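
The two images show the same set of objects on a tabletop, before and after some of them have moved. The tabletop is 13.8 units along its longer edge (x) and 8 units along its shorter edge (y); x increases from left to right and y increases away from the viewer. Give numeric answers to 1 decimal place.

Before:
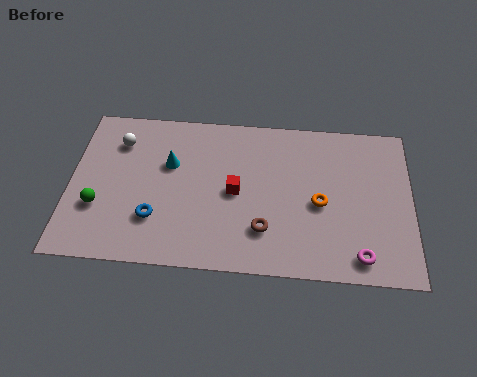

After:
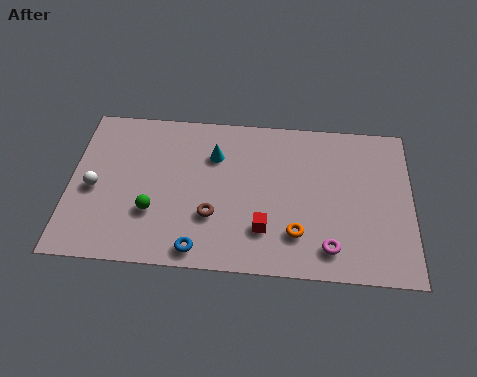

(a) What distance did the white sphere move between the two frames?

2.7

From (1.9, 6.1) to (1.0, 3.6), the white sphere covered √(0.9² + 2.5²) ≈ 2.7 units.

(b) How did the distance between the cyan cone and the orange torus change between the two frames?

-1.3

Before: roughly 6.3 units apart; after: 5.0. That's 1.3 units closer together.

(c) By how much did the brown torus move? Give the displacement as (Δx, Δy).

(-2.1, 0.5)

The brown torus started near (7.9, 2.1) and ended near (5.8, 2.6).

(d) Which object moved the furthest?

the white sphere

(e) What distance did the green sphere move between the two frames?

2.2

From (1.2, 2.7) to (3.4, 2.6), the green sphere covered √(2.2² + 0.1²) ≈ 2.2 units.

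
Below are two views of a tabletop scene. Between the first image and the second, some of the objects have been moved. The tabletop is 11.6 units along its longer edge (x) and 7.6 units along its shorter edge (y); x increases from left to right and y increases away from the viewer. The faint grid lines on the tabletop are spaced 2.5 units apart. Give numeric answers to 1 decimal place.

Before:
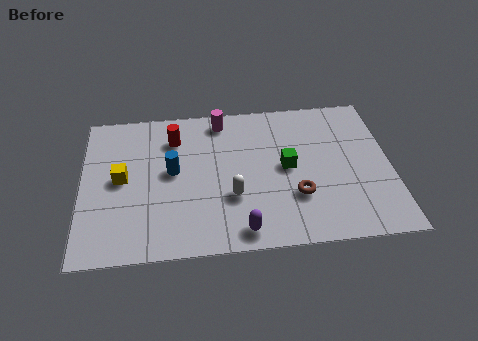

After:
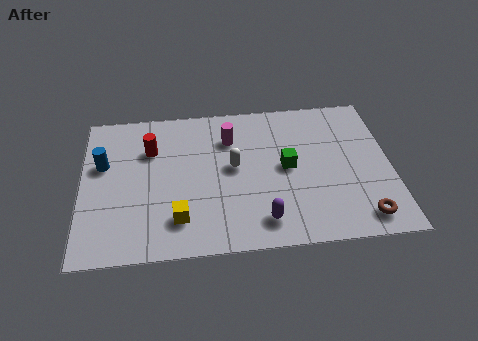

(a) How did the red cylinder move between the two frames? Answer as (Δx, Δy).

(-0.9, -0.5)

The red cylinder started near (3.5, 5.8) and ended near (2.6, 5.3).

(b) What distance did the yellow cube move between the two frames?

3.0

The yellow cube was near (1.5, 3.9) before and (3.6, 1.7) after, so it travelled √(2.1² + 2.2²) ≈ 3.0 units.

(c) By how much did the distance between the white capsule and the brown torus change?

+3.2

The distance was about 2.4 in the first image and 5.6 in the second, so they moved 3.2 units further apart.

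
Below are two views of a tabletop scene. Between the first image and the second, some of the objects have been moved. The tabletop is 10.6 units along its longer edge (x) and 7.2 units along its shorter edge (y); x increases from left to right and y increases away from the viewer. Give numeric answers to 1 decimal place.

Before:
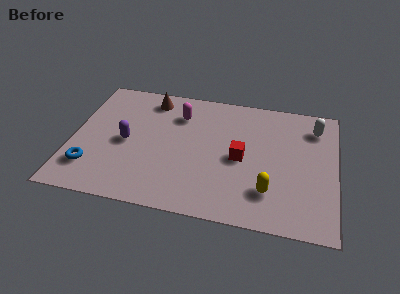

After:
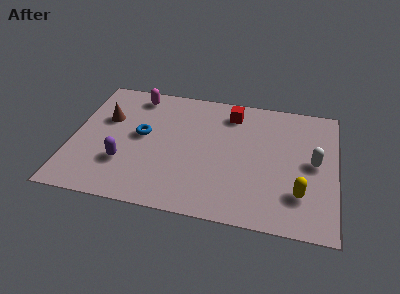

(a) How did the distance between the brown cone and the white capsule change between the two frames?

+1.7

Before: roughly 6.7 units apart; after: 8.4. That's 1.7 units further apart.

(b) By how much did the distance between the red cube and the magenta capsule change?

+0.6

Before: roughly 3.3 units apart; after: 3.9. That's 0.6 units further apart.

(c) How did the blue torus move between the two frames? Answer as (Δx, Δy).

(1.9, 2.2)

The blue torus was at about (0.9, 1.7) and moved to about (2.8, 3.9).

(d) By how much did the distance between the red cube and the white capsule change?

+0.3

The distance was about 3.7 in the first image and 4.0 in the second, so they moved 0.3 units further apart.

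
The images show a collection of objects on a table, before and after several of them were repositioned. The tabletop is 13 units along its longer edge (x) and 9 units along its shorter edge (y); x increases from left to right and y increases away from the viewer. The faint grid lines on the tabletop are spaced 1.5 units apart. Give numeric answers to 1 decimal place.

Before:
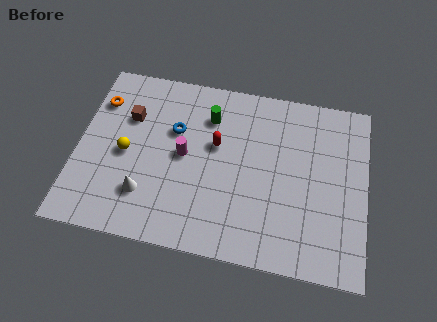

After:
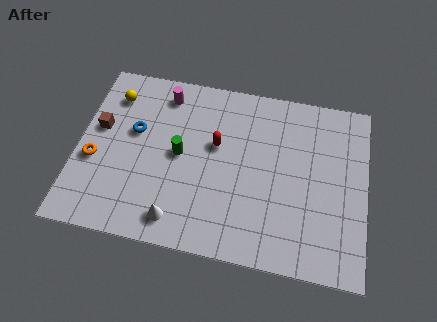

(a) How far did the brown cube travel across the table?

1.5

From (2.2, 6.1) to (0.9, 5.3), the brown cube covered √(1.3² + 0.8²) ≈ 1.5 units.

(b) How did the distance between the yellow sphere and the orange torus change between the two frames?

+0.7

They were about 2.9 units apart before and 3.6 after — 0.7 units further apart.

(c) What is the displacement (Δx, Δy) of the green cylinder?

(-1.2, -2.2)

The green cylinder started near (5.8, 6.8) and ended near (4.6, 4.6).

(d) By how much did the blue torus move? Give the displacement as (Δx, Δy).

(-1.8, -0.4)

The blue torus was at about (4.3, 5.8) and moved to about (2.5, 5.4).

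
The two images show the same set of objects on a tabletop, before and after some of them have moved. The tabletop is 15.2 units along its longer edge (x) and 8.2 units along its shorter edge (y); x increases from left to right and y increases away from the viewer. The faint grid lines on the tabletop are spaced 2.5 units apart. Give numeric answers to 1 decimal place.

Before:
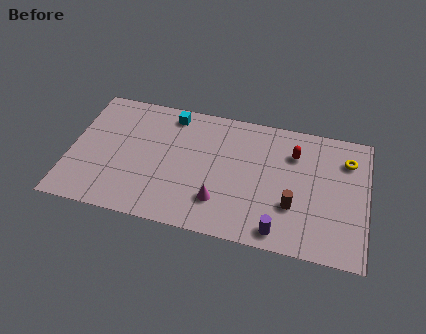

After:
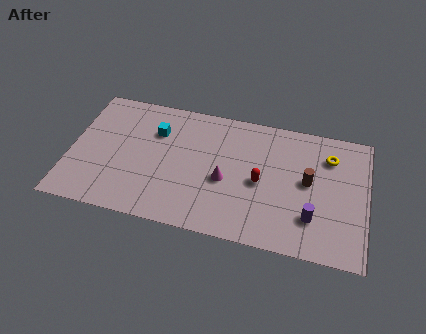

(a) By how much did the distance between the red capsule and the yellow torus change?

+1.5

They were about 2.7 units apart before and 4.2 after — 1.5 units further apart.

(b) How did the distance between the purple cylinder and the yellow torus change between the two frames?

-2.0

They were about 6.1 units apart before and 4.1 after — 2.0 units closer together.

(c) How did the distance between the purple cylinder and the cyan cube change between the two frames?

+0.5

They were about 8.5 units apart before and 9.0 after — 0.5 units further apart.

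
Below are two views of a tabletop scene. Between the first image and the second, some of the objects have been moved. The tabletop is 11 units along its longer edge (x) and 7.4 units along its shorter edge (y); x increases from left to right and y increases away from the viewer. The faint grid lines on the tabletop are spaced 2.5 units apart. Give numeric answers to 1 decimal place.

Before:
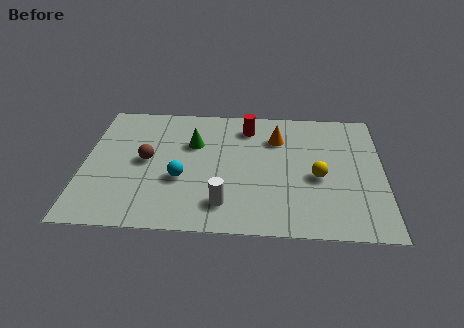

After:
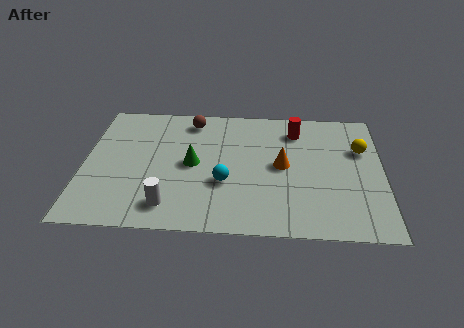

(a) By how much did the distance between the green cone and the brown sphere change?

+0.6

Before: roughly 2.0 units apart; after: 2.6. That's 0.6 units further apart.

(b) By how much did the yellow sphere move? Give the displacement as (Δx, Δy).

(1.6, 1.7)

The yellow sphere was at about (8.6, 3.2) and moved to about (10.2, 4.9).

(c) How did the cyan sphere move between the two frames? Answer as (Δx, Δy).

(1.6, -0.1)

The cyan sphere was at about (3.6, 2.8) and moved to about (5.2, 2.7).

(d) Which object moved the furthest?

the brown sphere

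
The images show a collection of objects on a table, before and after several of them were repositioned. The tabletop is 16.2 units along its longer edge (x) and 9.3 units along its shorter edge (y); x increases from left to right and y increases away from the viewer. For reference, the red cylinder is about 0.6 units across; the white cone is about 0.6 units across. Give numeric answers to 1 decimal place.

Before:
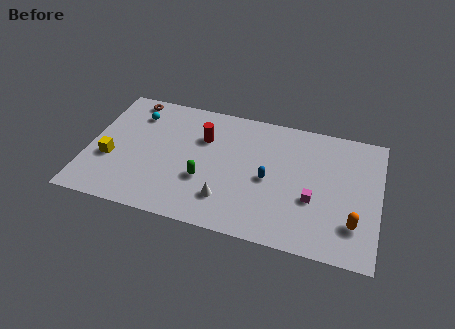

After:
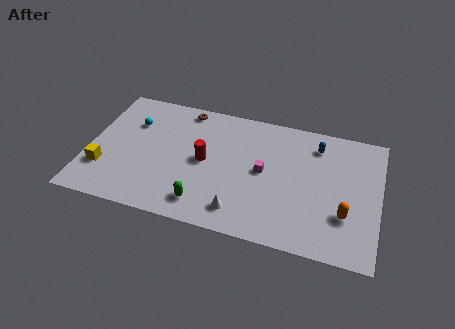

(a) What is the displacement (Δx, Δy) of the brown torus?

(3.1, 0.0)

The brown torus started near (2.0, 8.3) and ended near (5.1, 8.3).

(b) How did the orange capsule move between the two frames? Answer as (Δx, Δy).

(-0.5, 0.5)

The orange capsule started near (14.9, 2.4) and ended near (14.4, 2.9).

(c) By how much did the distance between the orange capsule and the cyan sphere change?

-0.8

Before: roughly 13.4 units apart; after: 12.6. That's 0.8 units closer together.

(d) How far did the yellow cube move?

0.9

From (1.3, 3.5) to (1.0, 2.7), the yellow cube covered √(0.3² + 0.8²) ≈ 0.9 units.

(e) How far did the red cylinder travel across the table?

1.7

The red cylinder moved from about (6.3, 6.4) to (6.5, 4.7), a distance of √(0.2² + 1.7²) ≈ 1.7.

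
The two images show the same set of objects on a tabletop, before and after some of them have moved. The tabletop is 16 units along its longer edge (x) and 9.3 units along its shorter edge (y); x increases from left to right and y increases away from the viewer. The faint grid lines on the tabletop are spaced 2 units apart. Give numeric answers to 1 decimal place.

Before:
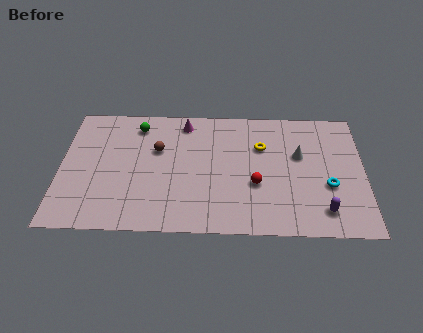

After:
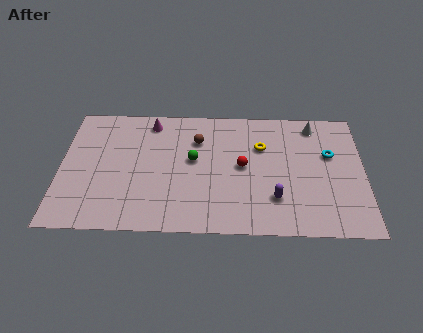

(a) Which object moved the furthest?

the green sphere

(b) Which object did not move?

the yellow torus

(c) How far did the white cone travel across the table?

2.4

From (12.6, 5.7) to (13.4, 8.0), the white cone covered √(0.8² + 2.3²) ≈ 2.4 units.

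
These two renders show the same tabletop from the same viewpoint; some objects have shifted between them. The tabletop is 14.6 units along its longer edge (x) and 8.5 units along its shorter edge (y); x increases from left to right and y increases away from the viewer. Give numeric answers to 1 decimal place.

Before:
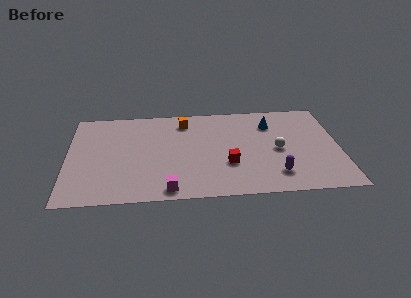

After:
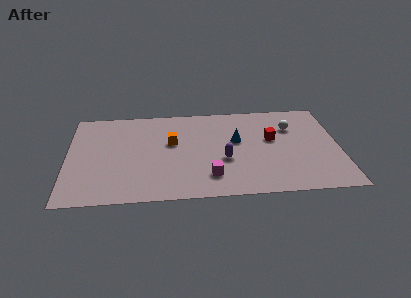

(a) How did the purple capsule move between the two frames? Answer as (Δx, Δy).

(-2.7, 1.5)

The purple capsule was at about (11.1, 1.8) and moved to about (8.4, 3.3).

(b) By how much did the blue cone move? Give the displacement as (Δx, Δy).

(-1.9, -1.4)

The blue cone was at about (11.0, 6.4) and moved to about (9.1, 5.0).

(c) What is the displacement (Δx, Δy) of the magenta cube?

(2.2, 1.0)

From the two frames, the magenta cube sits at roughly (5.4, 0.9) before and (7.6, 1.9) after.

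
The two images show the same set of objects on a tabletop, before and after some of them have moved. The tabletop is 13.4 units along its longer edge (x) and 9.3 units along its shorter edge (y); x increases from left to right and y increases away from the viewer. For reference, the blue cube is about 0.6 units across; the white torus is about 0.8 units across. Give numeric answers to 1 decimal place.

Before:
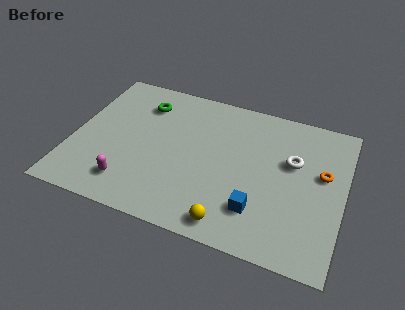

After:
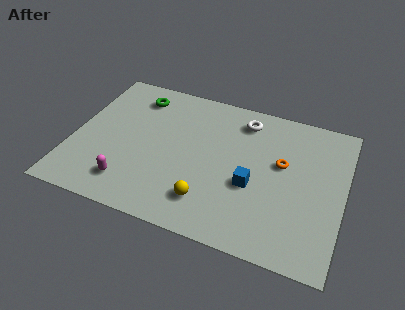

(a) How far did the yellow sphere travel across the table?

1.5

The yellow sphere was near (8.2, 1.1) before and (7.0, 2.0) after, so it travelled √(1.2² + 0.9²) ≈ 1.5 units.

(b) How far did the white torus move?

3.2

The white torus was near (10.8, 5.8) before and (8.2, 7.7) after, so it travelled √(2.6² + 1.9²) ≈ 3.2 units.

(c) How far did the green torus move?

0.6

From (3.2, 7.2) to (2.8, 7.6), the green torus covered √(0.4² + 0.4²) ≈ 0.6 units.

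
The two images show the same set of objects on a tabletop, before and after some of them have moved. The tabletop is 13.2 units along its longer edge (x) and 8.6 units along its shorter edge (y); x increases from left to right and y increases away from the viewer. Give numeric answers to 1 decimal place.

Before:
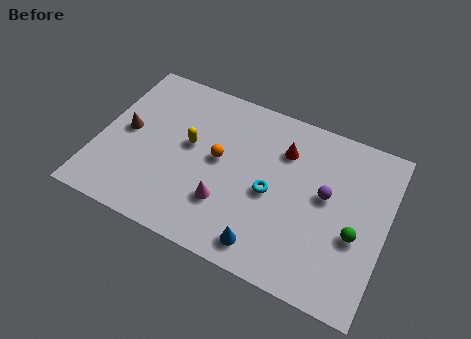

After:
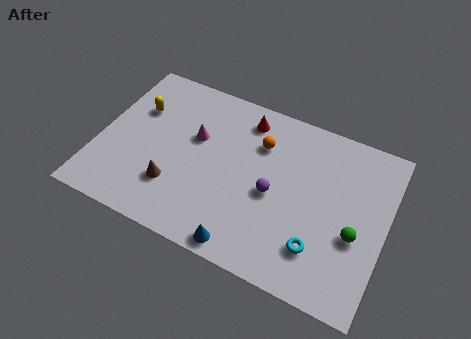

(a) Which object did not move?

the green sphere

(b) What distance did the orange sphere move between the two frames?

2.3

The orange sphere moved from about (5.5, 4.6) to (7.2, 6.2), a distance of √(1.7² + 1.6²) ≈ 2.3.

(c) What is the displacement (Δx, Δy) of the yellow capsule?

(-2.6, 1.0)

The yellow capsule started near (4.1, 4.8) and ended near (1.5, 5.8).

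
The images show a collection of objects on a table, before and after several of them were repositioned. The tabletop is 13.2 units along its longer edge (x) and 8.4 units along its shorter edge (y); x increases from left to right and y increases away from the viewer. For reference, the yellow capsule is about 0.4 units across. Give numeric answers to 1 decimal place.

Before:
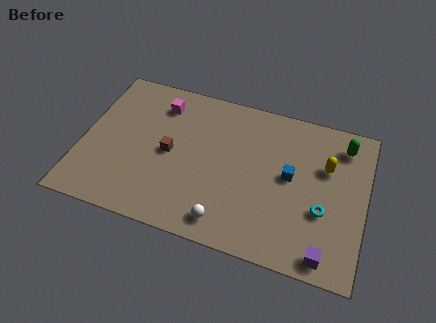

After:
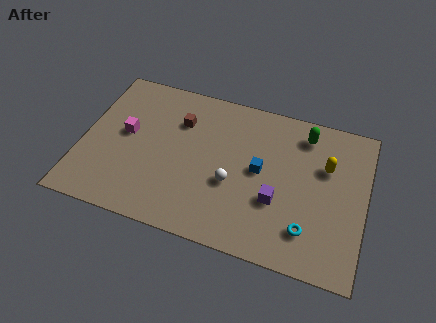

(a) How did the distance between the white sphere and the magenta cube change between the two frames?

-1.3

The distance was about 6.6 in the first image and 5.3 in the second, so they moved 1.3 units closer together.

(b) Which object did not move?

the yellow capsule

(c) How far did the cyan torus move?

1.3

The cyan torus moved from about (11.3, 3.1) to (10.7, 1.9), a distance of √(0.6² + 1.2²) ≈ 1.3.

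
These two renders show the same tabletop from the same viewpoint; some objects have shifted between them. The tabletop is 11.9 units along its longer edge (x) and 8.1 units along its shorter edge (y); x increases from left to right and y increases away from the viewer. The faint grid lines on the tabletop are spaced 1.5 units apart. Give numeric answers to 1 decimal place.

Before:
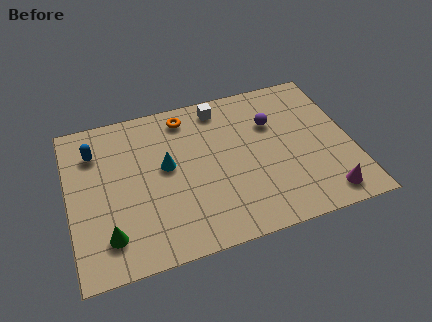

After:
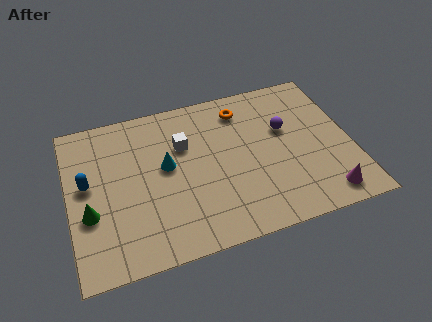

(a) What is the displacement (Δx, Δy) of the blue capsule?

(-0.4, -1.6)

The blue capsule started near (1.2, 6.1) and ended near (0.8, 4.5).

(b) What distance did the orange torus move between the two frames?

2.4

From (5.1, 6.9) to (7.5, 6.6), the orange torus covered √(2.4² + 0.3²) ≈ 2.4 units.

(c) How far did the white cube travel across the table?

2.3

The white cube moved from about (6.6, 7.0) to (4.9, 5.4), a distance of √(1.7² + 1.6²) ≈ 2.3.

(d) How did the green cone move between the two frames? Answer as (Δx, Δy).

(-0.7, 1.3)

From the two frames, the green cone sits at roughly (1.5, 1.7) before and (0.8, 3.0) after.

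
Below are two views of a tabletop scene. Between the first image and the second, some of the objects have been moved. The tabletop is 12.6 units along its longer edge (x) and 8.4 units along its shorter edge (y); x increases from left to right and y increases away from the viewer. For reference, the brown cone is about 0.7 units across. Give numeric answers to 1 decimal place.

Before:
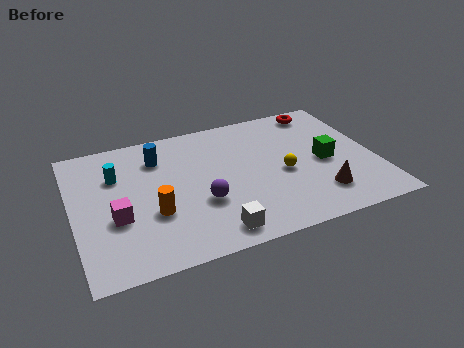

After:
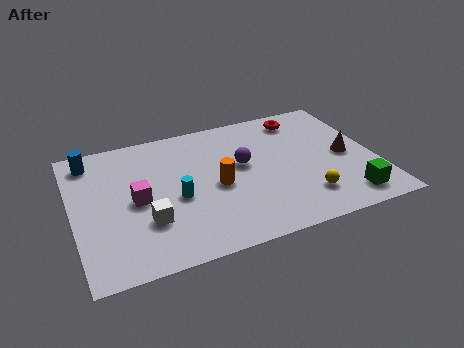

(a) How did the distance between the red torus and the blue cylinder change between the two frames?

+1.8

They were about 7.2 units apart before and 9.0 after — 1.8 units further apart.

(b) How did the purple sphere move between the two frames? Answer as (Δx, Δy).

(1.9, 1.8)

The purple sphere was at about (5.2, 3.0) and moved to about (7.1, 4.8).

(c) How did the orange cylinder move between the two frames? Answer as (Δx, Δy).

(2.7, 0.8)

The orange cylinder started near (3.2, 3.0) and ended near (5.9, 3.8).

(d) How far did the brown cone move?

2.5

The brown cone was near (10.0, 1.9) before and (11.4, 4.0) after, so it travelled √(1.4² + 2.1²) ≈ 2.5 units.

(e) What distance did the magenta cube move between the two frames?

1.2

The magenta cube was near (1.7, 3.2) before and (2.6, 4.0) after, so it travelled √(0.9² + 0.8²) ≈ 1.2 units.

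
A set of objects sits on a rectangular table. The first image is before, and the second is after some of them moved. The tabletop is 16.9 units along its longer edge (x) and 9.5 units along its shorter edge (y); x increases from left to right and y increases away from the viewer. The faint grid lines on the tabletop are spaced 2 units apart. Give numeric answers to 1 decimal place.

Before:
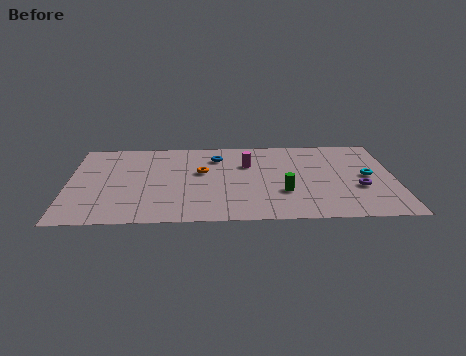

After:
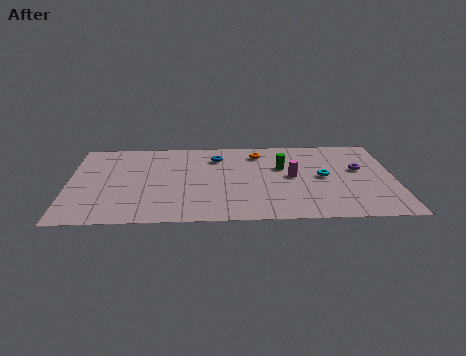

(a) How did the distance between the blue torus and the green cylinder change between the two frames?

-1.8

The distance was about 5.4 in the first image and 3.6 in the second, so they moved 1.8 units closer together.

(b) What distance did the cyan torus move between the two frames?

2.3

From (15.5, 4.8) to (13.2, 4.8), the cyan torus covered √(2.3² + 0.0²) ≈ 2.3 units.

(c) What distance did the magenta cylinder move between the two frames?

2.7

The magenta cylinder moved from about (9.3, 6.4) to (11.6, 4.9), a distance of √(2.3² + 1.5²) ≈ 2.7.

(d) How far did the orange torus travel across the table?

3.7

The orange torus was near (6.9, 5.6) before and (9.9, 7.7) after, so it travelled √(3.0² + 2.1²) ≈ 3.7 units.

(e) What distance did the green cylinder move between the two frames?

2.9

The green cylinder was near (11.1, 3.1) before and (11.1, 6.0) after, so it travelled √(0.0² + 2.9²) ≈ 2.9 units.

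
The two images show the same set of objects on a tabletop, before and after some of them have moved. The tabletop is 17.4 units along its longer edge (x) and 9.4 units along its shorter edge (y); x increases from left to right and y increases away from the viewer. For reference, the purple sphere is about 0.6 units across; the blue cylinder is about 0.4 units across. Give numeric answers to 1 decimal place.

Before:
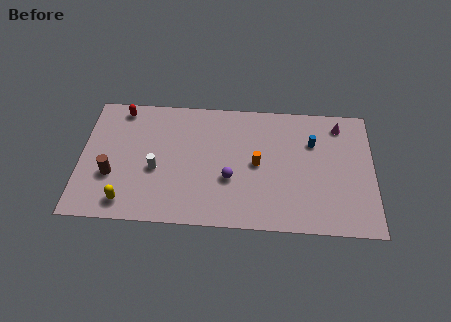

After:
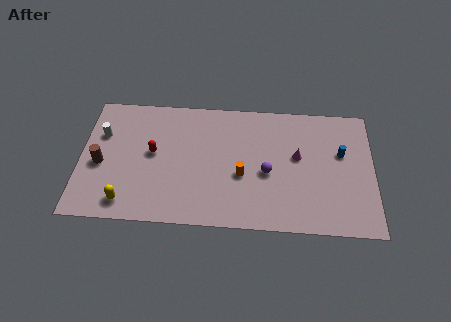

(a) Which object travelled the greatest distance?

the white cylinder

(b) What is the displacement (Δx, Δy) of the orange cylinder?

(-0.9, -0.9)

From the two frames, the orange cylinder sits at roughly (10.5, 4.7) before and (9.6, 3.8) after.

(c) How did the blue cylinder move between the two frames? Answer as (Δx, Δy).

(1.7, -0.7)

The blue cylinder started near (13.8, 6.5) and ended near (15.5, 5.8).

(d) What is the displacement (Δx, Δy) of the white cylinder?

(-3.3, 2.4)

The white cylinder started near (4.5, 3.9) and ended near (1.2, 6.3).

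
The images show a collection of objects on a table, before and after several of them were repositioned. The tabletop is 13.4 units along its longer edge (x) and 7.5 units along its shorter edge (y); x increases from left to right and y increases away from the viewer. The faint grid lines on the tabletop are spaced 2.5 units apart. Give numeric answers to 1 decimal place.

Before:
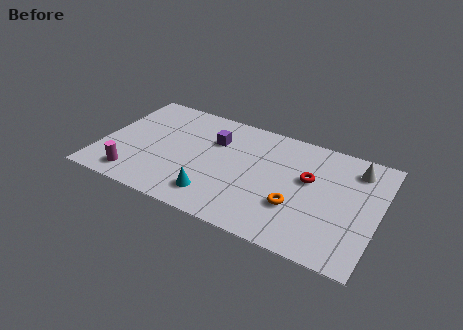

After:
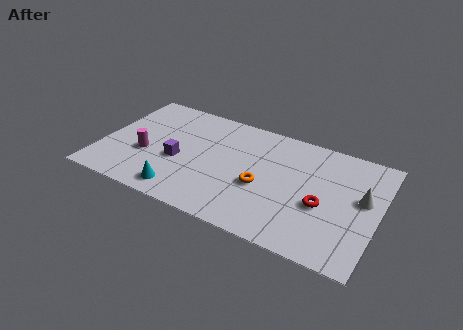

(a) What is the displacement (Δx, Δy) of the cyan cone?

(-1.6, -0.4)

From the two frames, the cyan cone sits at roughly (5.8, 1.5) before and (4.2, 1.1) after.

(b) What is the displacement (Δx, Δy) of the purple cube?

(-1.5, -2.1)

From the two frames, the purple cube sits at roughly (5.3, 5.2) before and (3.8, 3.1) after.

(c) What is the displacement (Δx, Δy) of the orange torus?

(-1.7, 0.6)

The orange torus started near (9.6, 2.5) and ended near (7.9, 3.1).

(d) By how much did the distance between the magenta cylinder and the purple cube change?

-3.6

They were about 5.2 units apart before and 1.6 after — 3.6 units closer together.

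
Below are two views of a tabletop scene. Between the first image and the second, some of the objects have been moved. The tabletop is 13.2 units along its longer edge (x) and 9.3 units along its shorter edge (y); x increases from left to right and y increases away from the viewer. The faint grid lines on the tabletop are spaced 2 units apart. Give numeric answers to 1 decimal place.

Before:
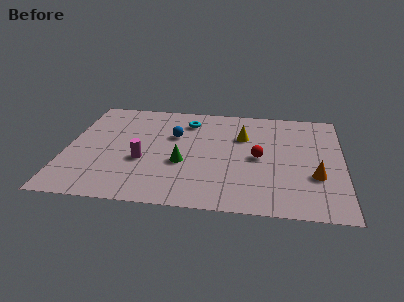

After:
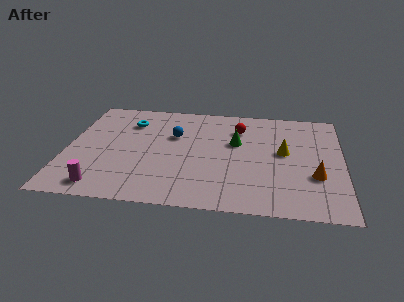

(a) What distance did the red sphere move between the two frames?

2.7

From (9.2, 4.5) to (8.2, 7.0), the red sphere covered √(1.0² + 2.5²) ≈ 2.7 units.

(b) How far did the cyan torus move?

2.8

The cyan torus moved from about (5.7, 7.4) to (2.9, 7.0), a distance of √(2.8² + 0.4²) ≈ 2.8.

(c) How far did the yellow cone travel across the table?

2.3

The yellow cone moved from about (8.4, 6.3) to (10.4, 5.1), a distance of √(2.0² + 1.2²) ≈ 2.3.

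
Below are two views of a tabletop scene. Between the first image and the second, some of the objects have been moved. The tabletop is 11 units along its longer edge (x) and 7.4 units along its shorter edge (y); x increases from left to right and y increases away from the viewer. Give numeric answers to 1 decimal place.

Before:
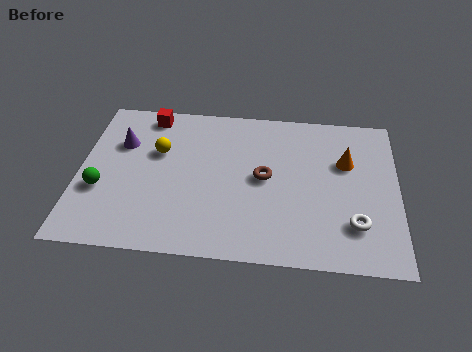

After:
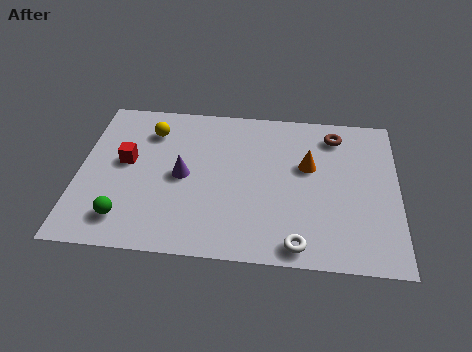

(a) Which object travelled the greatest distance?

the brown torus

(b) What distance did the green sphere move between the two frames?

1.6

The green sphere was near (0.8, 2.7) before and (1.7, 1.4) after, so it travelled √(0.9² + 1.3²) ≈ 1.6 units.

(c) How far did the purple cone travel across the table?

2.6

The purple cone moved from about (1.4, 5.0) to (3.6, 3.6), a distance of √(2.2² + 1.4²) ≈ 2.6.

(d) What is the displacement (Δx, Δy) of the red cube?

(-0.7, -2.4)

The red cube started near (2.3, 6.5) and ended near (1.6, 4.1).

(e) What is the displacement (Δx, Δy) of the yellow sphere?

(-0.3, 1.0)

The yellow sphere was at about (2.7, 4.7) and moved to about (2.4, 5.7).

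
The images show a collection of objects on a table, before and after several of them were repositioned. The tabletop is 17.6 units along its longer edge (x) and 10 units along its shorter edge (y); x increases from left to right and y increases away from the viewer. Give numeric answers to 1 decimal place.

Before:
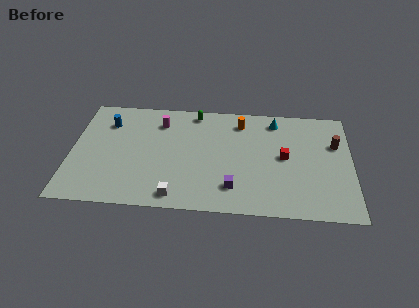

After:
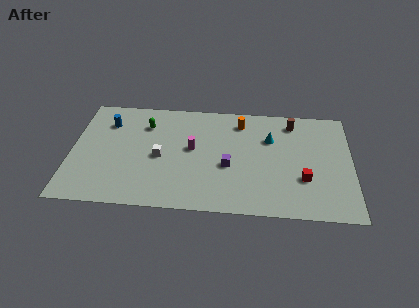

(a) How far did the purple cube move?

1.9

From (10.2, 2.2) to (9.9, 4.1), the purple cube covered √(0.3² + 1.9²) ≈ 1.9 units.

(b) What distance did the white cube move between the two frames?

3.6

From (6.7, 1.2) to (5.6, 4.6), the white cube covered √(1.1² + 3.4²) ≈ 3.6 units.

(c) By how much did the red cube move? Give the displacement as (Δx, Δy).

(1.2, -1.9)

The red cube was at about (13.4, 5.2) and moved to about (14.6, 3.3).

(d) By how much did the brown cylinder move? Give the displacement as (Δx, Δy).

(-2.7, 1.8)

The brown cylinder started near (16.6, 6.6) and ended near (13.9, 8.4).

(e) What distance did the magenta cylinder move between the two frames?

3.1

The magenta cylinder moved from about (5.5, 7.8) to (7.6, 5.5), a distance of √(2.1² + 2.3²) ≈ 3.1.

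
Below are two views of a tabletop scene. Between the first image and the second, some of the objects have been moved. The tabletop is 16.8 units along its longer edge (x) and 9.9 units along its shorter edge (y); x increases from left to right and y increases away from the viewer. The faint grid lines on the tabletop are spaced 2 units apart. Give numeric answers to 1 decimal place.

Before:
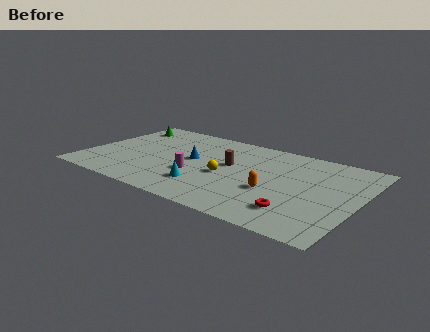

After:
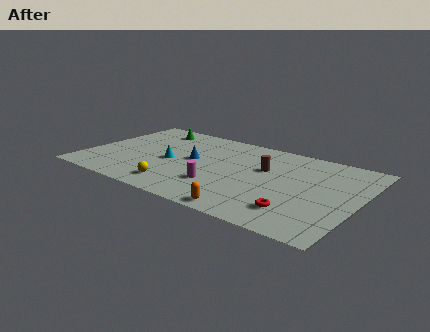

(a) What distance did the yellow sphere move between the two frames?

3.7

The yellow sphere moved from about (8.8, 4.3) to (6.2, 1.7), a distance of √(2.6² + 2.6²) ≈ 3.7.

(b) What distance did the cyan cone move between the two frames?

3.3

The cyan cone was near (7.8, 2.5) before and (5.2, 4.5) after, so it travelled √(2.6² + 2.0²) ≈ 3.3 units.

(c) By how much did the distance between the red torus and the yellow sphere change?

+2.2

The distance was about 5.1 in the first image and 7.3 in the second, so they moved 2.2 units further apart.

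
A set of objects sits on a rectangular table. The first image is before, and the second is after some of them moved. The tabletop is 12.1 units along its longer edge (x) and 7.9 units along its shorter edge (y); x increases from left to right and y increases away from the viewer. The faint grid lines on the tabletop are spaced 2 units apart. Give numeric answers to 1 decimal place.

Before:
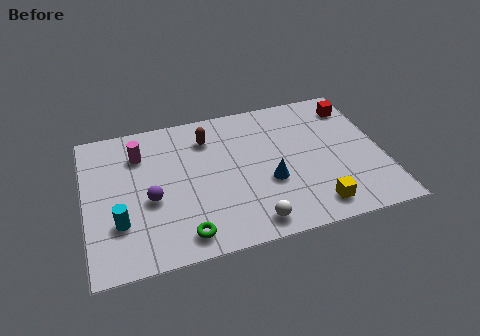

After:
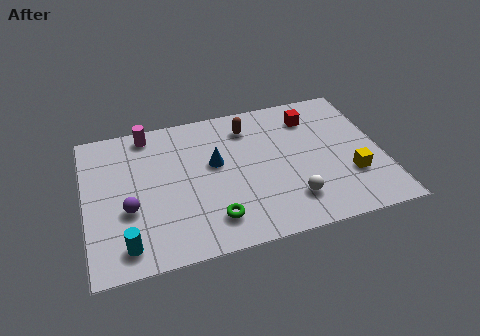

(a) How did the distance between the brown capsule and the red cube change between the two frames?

-3.5

The distance was about 6.1 in the first image and 2.6 in the second, so they moved 3.5 units closer together.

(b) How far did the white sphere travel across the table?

1.9

The white sphere moved from about (6.5, 1.0) to (8.2, 1.8), a distance of √(1.7² + 0.8²) ≈ 1.9.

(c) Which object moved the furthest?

the blue cone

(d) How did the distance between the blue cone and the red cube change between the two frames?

-0.7

The distance was about 5.1 in the first image and 4.4 in the second, so they moved 0.7 units closer together.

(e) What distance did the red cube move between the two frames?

1.8

The red cube was near (11.2, 6.4) before and (9.4, 6.2) after, so it travelled √(1.8² + 0.2²) ≈ 1.8 units.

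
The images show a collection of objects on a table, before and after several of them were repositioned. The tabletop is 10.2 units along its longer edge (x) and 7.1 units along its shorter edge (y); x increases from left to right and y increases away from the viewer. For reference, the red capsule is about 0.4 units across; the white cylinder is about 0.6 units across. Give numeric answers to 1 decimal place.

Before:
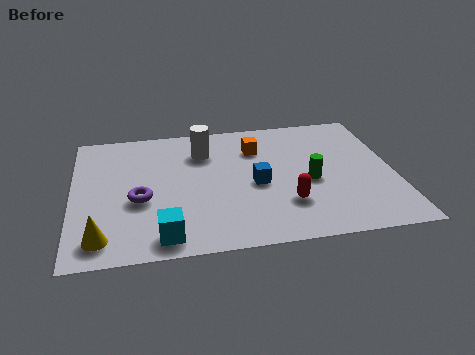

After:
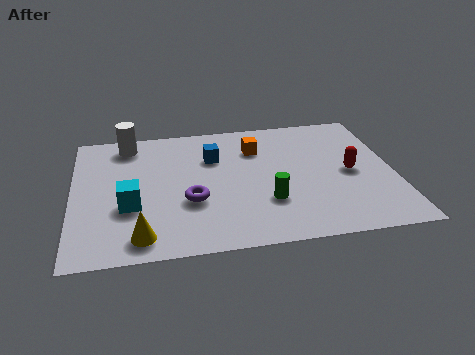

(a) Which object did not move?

the orange cube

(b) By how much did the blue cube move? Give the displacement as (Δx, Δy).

(-1.3, 1.7)

The blue cube was at about (5.8, 3.2) and moved to about (4.5, 4.9).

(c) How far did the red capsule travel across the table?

2.5

The red capsule moved from about (6.7, 2.0) to (8.8, 3.4), a distance of √(2.1² + 1.4²) ≈ 2.5.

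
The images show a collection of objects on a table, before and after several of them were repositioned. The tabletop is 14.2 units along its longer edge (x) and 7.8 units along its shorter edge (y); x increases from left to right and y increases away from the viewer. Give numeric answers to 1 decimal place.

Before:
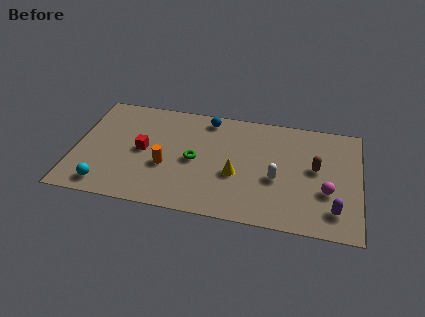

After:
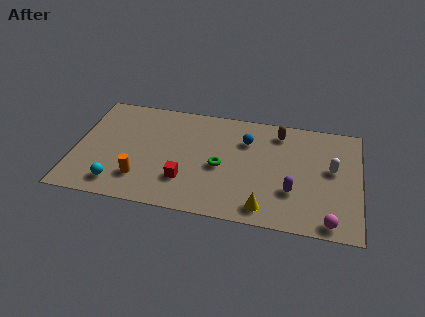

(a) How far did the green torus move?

1.3

The green torus was near (6.0, 3.7) before and (7.3, 3.5) after, so it travelled √(1.3² + 0.2²) ≈ 1.3 units.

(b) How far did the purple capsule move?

2.3

The purple capsule was near (13.0, 1.6) before and (10.9, 2.5) after, so it travelled √(2.1² + 0.9²) ≈ 2.3 units.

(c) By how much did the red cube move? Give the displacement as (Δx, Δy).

(2.2, -1.7)

From the two frames, the red cube sits at roughly (3.4, 3.9) before and (5.6, 2.2) after.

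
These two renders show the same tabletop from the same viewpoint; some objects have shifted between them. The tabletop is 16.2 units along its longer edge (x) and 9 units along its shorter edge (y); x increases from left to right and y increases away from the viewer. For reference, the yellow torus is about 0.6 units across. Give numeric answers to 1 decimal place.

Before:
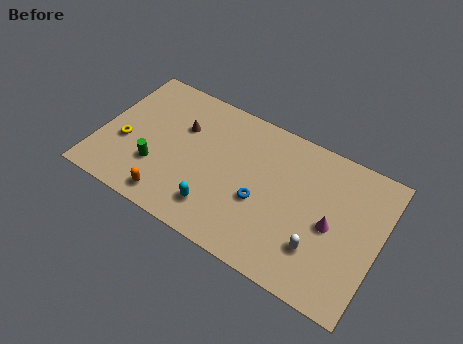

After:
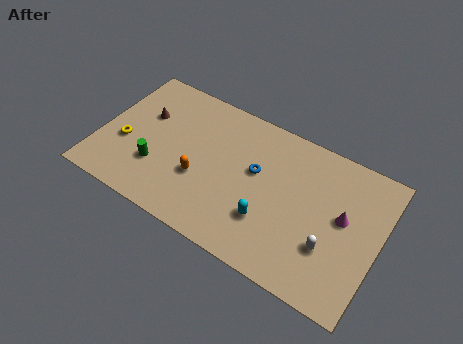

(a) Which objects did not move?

the green cylinder and the yellow torus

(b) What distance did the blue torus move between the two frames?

1.8

From (9.5, 3.6) to (9.0, 5.3), the blue torus covered √(0.5² + 1.7²) ≈ 1.8 units.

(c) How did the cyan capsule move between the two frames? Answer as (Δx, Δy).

(2.9, 0.8)

From the two frames, the cyan capsule sits at roughly (7.2, 1.9) before and (10.1, 2.7) after.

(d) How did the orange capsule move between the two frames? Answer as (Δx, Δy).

(1.4, 2.1)

The orange capsule was at about (4.6, 1.2) and moved to about (6.0, 3.3).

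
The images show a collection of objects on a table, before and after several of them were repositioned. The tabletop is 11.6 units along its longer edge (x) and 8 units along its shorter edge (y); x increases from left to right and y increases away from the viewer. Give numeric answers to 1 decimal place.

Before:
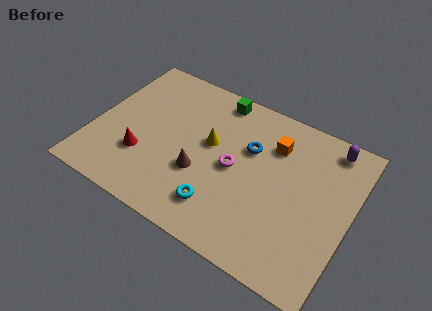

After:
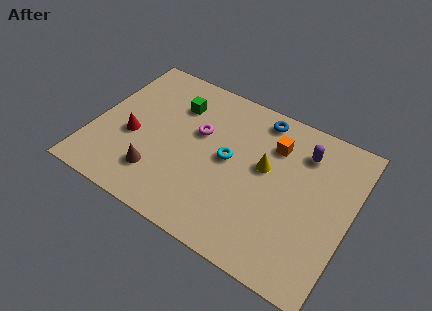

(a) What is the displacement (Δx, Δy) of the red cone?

(-0.6, 0.8)

The red cone was at about (2.4, 2.5) and moved to about (1.8, 3.3).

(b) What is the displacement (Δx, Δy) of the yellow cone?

(2.5, 0.0)

From the two frames, the yellow cone sits at roughly (5.2, 4.6) before and (7.7, 4.6) after.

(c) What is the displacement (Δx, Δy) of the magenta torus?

(-1.8, 1.0)

The magenta torus started near (6.4, 3.9) and ended near (4.6, 4.9).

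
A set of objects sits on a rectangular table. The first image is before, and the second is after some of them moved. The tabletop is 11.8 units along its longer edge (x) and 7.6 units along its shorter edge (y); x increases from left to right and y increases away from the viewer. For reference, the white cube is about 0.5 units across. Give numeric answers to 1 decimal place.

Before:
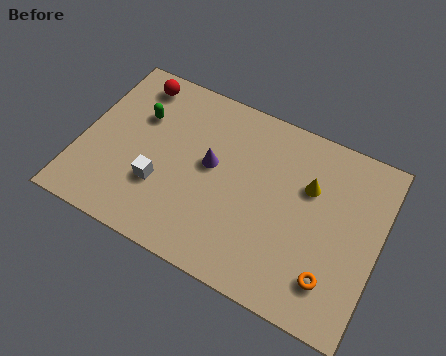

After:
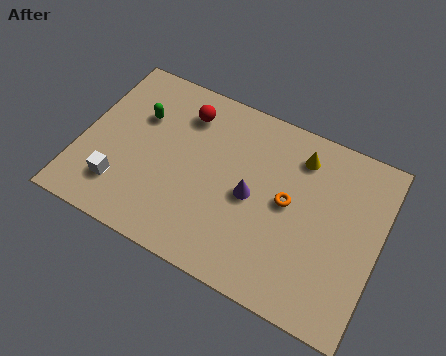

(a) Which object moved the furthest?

the orange torus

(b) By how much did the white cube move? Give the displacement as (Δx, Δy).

(-1.5, -0.7)

The white cube was at about (3.3, 2.5) and moved to about (1.8, 1.8).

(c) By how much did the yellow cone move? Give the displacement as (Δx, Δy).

(-0.5, 1.1)

The yellow cone was at about (8.9, 5.0) and moved to about (8.4, 6.1).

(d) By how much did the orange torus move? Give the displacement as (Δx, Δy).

(-2.0, 2.3)

The orange torus started near (10.2, 1.7) and ended near (8.2, 4.0).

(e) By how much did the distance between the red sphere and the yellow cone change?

-2.8

They were about 7.4 units apart before and 4.6 after — 2.8 units closer together.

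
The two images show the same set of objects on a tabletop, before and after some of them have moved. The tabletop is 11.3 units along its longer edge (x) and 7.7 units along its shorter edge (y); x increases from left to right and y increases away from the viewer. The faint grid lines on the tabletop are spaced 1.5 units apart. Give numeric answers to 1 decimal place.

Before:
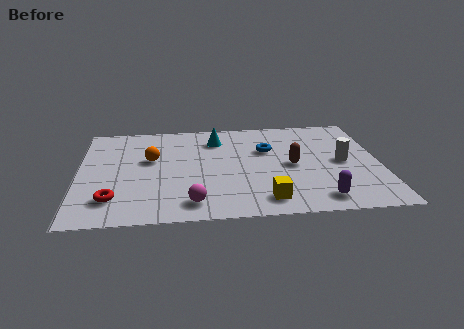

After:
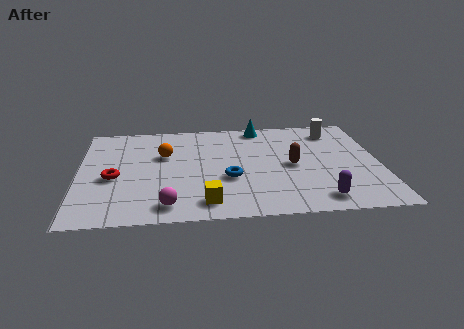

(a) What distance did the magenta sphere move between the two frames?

0.9

The magenta sphere was near (4.2, 1.2) before and (3.3, 1.1) after, so it travelled √(0.9² + 0.1²) ≈ 0.9 units.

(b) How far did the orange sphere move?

0.6

The orange sphere was near (2.7, 4.6) before and (3.2, 4.9) after, so it travelled √(0.5² + 0.3²) ≈ 0.6 units.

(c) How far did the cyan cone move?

1.9

The cyan cone was near (5.2, 6.0) before and (6.9, 6.9) after, so it travelled √(1.7² + 0.9²) ≈ 1.9 units.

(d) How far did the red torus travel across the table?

1.6

The red torus moved from about (1.3, 1.7) to (1.3, 3.3), a distance of √(0.0² + 1.6²) ≈ 1.6.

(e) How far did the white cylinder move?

2.5

From (9.9, 3.8) to (9.7, 6.3), the white cylinder covered √(0.2² + 2.5²) ≈ 2.5 units.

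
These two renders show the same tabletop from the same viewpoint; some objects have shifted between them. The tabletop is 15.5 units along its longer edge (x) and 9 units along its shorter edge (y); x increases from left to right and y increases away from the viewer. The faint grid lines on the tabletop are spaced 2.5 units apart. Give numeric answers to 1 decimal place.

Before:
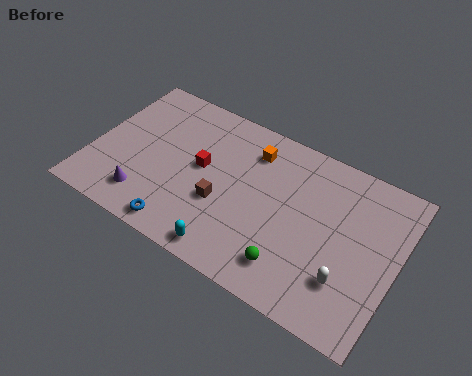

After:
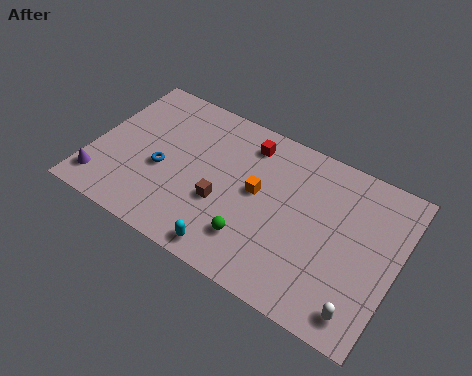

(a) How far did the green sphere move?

2.0

From (10.6, 1.8) to (8.6, 2.2), the green sphere covered √(2.0² + 0.4²) ≈ 2.0 units.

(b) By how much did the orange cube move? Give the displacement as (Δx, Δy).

(0.6, -2.2)

The orange cube started near (7.8, 7.1) and ended near (8.4, 4.9).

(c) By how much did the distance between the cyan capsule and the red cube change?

+2.0

The distance was about 4.4 in the first image and 6.4 in the second, so they moved 2.0 units further apart.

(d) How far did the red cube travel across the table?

3.2

The red cube moved from about (5.5, 4.9) to (7.5, 7.4), a distance of √(2.0² + 2.5²) ≈ 3.2.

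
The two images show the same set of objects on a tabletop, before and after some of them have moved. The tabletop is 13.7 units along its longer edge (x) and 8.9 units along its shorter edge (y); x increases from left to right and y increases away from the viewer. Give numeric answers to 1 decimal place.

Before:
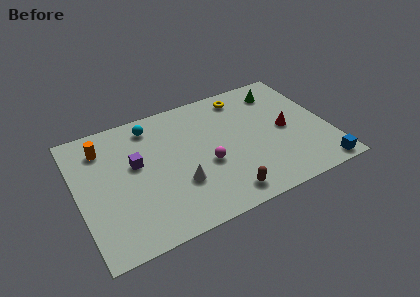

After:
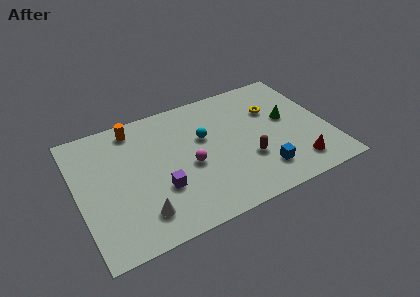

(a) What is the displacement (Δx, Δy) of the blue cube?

(-3.1, 1.1)

The blue cube was at about (12.8, 0.8) and moved to about (9.7, 1.9).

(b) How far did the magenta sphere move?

0.9

The magenta sphere moved from about (6.9, 3.6) to (6.0, 3.9), a distance of √(0.9² + 0.3²) ≈ 0.9.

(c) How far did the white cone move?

2.5

From (5.3, 2.9) to (3.1, 1.8), the white cone covered √(2.2² + 1.1²) ≈ 2.5 units.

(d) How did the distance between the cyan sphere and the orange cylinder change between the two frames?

+1.5

The distance was about 2.7 in the first image and 4.2 in the second, so they moved 1.5 units further apart.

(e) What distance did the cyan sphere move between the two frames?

3.4

From (4.3, 7.5) to (7.0, 5.5), the cyan sphere covered √(2.7² + 2.0²) ≈ 3.4 units.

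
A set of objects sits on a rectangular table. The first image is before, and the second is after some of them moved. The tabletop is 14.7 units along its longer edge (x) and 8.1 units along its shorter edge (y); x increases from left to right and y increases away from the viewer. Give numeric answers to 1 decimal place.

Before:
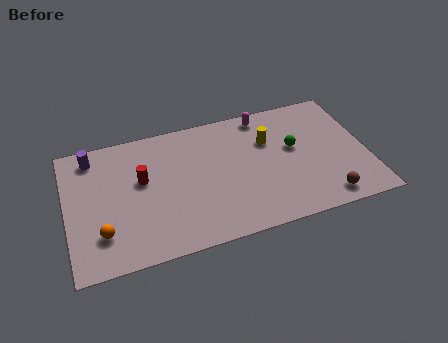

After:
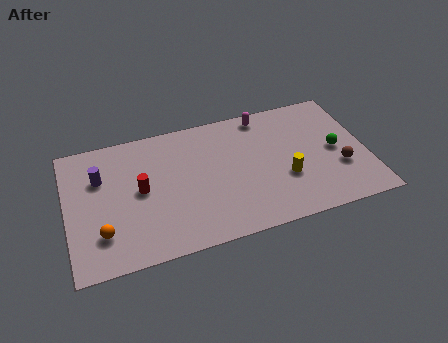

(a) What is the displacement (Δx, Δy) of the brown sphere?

(0.9, 1.7)

The brown sphere was at about (12.4, 1.1) and moved to about (13.3, 2.8).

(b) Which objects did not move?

the magenta capsule and the orange sphere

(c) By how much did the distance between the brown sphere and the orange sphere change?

+0.9

The distance was about 10.8 in the first image and 11.7 in the second, so they moved 0.9 units further apart.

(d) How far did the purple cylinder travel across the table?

1.4

The purple cylinder moved from about (1.4, 6.9) to (1.7, 5.5), a distance of √(0.3² + 1.4²) ≈ 1.4.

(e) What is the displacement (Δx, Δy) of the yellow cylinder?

(0.6, -2.6)

From the two frames, the yellow cylinder sits at roughly (10.0, 5.5) before and (10.6, 2.9) after.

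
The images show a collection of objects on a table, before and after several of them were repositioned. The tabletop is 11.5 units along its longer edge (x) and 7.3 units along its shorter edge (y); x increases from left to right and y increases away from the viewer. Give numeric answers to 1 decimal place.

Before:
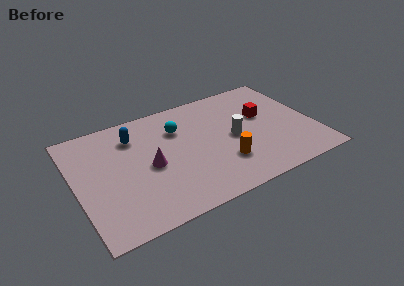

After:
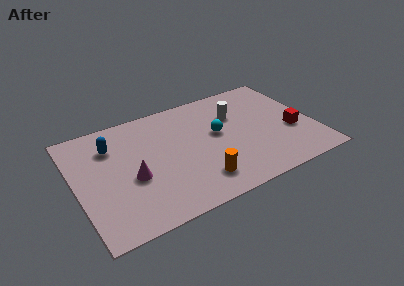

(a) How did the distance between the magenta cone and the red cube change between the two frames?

+2.0

They were about 5.8 units apart before and 7.8 after — 2.0 units further apart.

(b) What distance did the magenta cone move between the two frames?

1.0

From (3.5, 3.4) to (2.6, 3.0), the magenta cone covered √(0.9² + 0.4²) ≈ 1.0 units.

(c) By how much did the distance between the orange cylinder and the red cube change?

+1.7

They were about 3.3 units apart before and 5.0 after — 1.7 units further apart.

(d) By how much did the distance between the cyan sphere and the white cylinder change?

-1.7

The distance was about 3.0 in the first image and 1.3 in the second, so they moved 1.7 units closer together.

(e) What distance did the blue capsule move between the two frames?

1.1

The blue capsule moved from about (3.0, 5.6) to (1.9, 5.4), a distance of √(1.1² + 0.2²) ≈ 1.1.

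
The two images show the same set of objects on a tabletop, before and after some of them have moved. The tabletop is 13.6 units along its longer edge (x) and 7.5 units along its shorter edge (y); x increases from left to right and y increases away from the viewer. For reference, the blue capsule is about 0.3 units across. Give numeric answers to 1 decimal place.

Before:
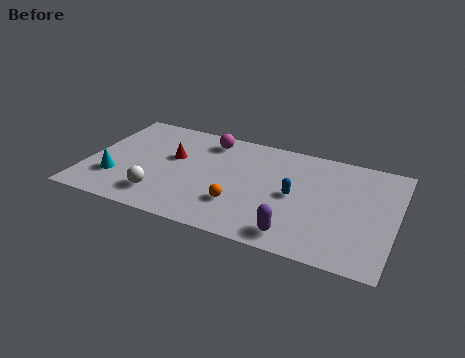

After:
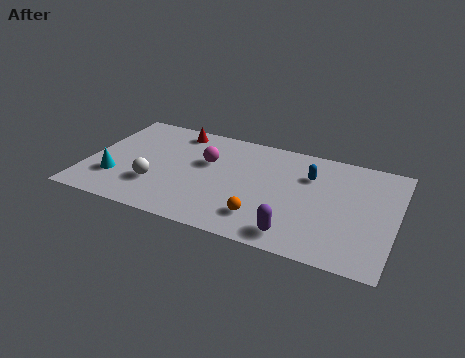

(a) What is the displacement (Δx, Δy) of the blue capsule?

(0.5, 1.6)

The blue capsule started near (9.2, 3.7) and ended near (9.7, 5.3).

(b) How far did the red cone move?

2.0

From (3.7, 4.5) to (3.6, 6.5), the red cone covered √(0.1² + 2.0²) ≈ 2.0 units.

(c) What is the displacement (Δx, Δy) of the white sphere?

(-0.3, 0.7)

From the two frames, the white sphere sits at roughly (3.5, 1.6) before and (3.2, 2.3) after.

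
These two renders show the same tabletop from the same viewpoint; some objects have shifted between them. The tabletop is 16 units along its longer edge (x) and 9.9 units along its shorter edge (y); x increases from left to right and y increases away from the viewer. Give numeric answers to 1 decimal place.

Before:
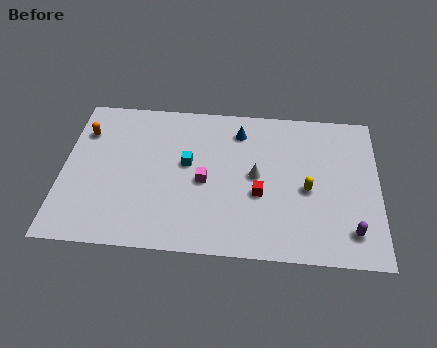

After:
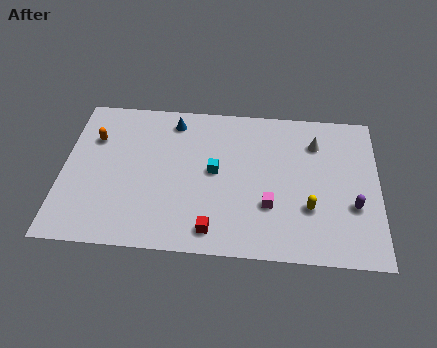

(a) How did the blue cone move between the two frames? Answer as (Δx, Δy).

(-3.4, 0.4)

The blue cone was at about (8.9, 8.0) and moved to about (5.5, 8.4).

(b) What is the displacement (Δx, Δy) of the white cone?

(3.0, 2.4)

The white cone started near (9.8, 5.1) and ended near (12.8, 7.5).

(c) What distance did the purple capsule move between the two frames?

1.6

The purple capsule moved from about (14.6, 1.9) to (14.7, 3.5), a distance of √(0.1² + 1.6²) ≈ 1.6.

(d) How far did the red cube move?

3.4

From (10.0, 3.9) to (7.7, 1.4), the red cube covered √(2.3² + 2.5²) ≈ 3.4 units.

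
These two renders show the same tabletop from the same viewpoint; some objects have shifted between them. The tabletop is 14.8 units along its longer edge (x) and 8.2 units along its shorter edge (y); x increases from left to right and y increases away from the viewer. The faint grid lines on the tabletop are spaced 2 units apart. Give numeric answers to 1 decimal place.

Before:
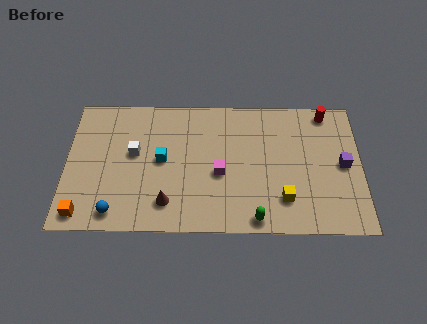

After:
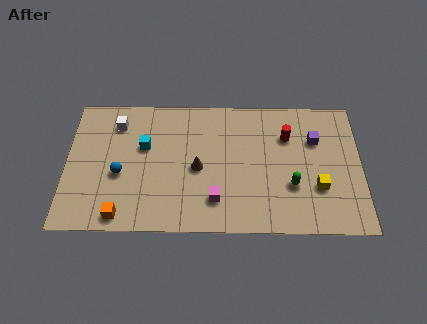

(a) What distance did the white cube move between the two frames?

2.0

From (3.4, 4.7) to (2.5, 6.5), the white cube covered √(0.9² + 1.8²) ≈ 2.0 units.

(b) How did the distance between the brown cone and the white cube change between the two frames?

+1.5

They were about 3.4 units apart before and 4.9 after — 1.5 units further apart.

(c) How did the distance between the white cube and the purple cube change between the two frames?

-0.5

The distance was about 10.5 in the first image and 10.0 in the second, so they moved 0.5 units closer together.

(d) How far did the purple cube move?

2.1

From (13.9, 4.1) to (12.5, 5.6), the purple cube covered √(1.4² + 1.5²) ≈ 2.1 units.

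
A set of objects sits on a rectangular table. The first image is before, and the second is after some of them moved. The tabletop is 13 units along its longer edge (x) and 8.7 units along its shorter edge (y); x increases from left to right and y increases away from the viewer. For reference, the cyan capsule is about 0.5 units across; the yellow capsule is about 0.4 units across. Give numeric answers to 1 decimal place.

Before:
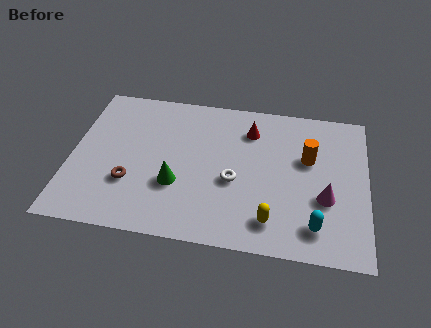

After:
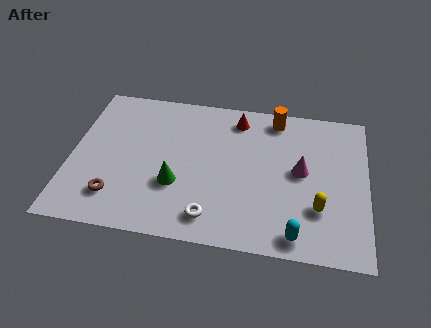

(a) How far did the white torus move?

2.4

The white torus moved from about (7.2, 3.6) to (6.3, 1.4), a distance of √(0.9² + 2.2²) ≈ 2.4.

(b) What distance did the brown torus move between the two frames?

1.1

The brown torus moved from about (2.7, 2.8) to (2.1, 1.9), a distance of √(0.6² + 0.9²) ≈ 1.1.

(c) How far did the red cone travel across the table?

0.8

The red cone was near (7.8, 6.7) before and (7.2, 7.3) after, so it travelled √(0.6² + 0.6²) ≈ 0.8 units.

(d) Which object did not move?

the green cone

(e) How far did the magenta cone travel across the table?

1.8

From (11.2, 3.2) to (10.1, 4.6), the magenta cone covered √(1.1² + 1.4²) ≈ 1.8 units.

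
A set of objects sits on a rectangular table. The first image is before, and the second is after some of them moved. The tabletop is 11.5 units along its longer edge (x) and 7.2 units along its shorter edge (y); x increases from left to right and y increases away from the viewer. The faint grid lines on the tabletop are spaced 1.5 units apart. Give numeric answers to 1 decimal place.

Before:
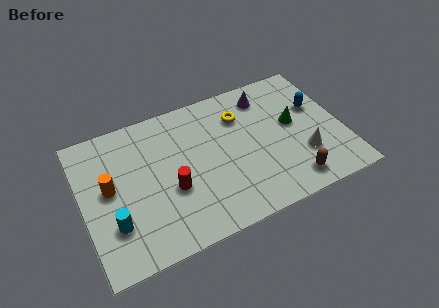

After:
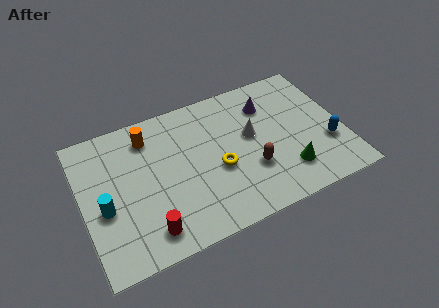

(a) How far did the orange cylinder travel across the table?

2.7

The orange cylinder moved from about (1.2, 3.9) to (3.1, 5.8), a distance of √(1.9² + 1.9²) ≈ 2.7.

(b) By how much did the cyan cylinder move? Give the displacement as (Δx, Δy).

(-0.3, 0.9)

The cyan cylinder started near (1.2, 2.1) and ended near (0.9, 3.0).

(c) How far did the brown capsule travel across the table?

2.1

The brown capsule moved from about (8.9, 1.1) to (7.3, 2.4), a distance of √(1.6² + 1.3²) ≈ 2.1.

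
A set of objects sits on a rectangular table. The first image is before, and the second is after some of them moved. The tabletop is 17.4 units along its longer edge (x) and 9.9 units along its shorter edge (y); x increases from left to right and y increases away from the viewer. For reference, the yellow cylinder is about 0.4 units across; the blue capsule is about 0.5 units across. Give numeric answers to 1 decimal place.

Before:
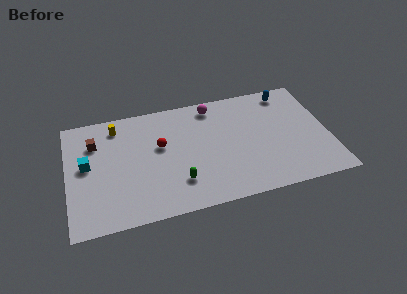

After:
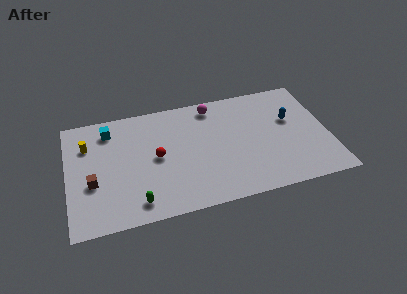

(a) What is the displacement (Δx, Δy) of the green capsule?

(-2.8, -1.0)

The green capsule started near (7.2, 2.5) and ended near (4.4, 1.5).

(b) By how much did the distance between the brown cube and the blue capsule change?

+0.4

They were about 13.2 units apart before and 13.6 after — 0.4 units further apart.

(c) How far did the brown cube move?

3.4

From (1.9, 7.2) to (1.6, 3.8), the brown cube covered √(0.3² + 3.4²) ≈ 3.4 units.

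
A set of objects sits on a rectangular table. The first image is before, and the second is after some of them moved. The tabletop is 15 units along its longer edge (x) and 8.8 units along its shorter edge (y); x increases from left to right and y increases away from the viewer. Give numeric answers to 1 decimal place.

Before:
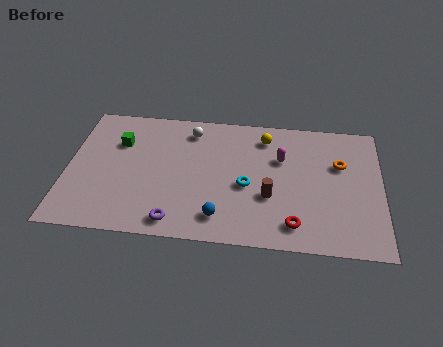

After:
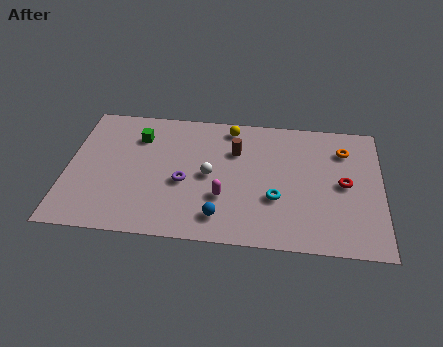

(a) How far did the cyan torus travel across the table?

1.6

The cyan torus was near (8.6, 3.8) before and (10.0, 3.1) after, so it travelled √(1.4² + 0.7²) ≈ 1.6 units.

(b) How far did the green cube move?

1.0

From (2.4, 6.1) to (3.3, 6.6), the green cube covered √(0.9² + 0.5²) ≈ 1.0 units.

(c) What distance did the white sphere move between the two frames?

3.2

From (5.8, 7.3) to (6.8, 4.3), the white sphere covered √(1.0² + 3.0²) ≈ 3.2 units.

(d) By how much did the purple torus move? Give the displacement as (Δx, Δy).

(0.3, 2.6)

The purple torus started near (5.3, 1.1) and ended near (5.6, 3.7).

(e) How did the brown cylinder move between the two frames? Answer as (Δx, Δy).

(-1.7, 2.9)

The brown cylinder was at about (9.7, 3.2) and moved to about (8.0, 6.1).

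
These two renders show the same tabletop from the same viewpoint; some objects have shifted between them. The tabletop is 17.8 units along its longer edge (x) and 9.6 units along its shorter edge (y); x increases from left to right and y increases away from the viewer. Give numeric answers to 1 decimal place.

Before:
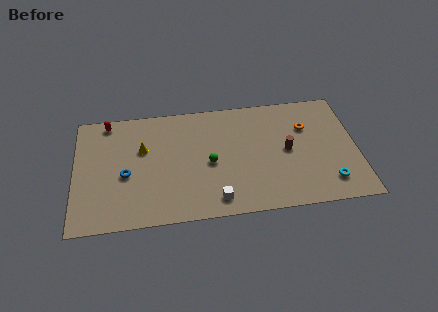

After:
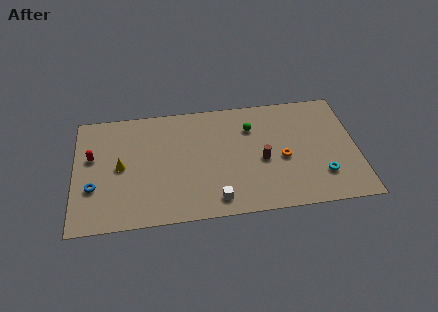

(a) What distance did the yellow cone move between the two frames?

1.9

The yellow cone moved from about (4.3, 6.1) to (2.9, 4.8), a distance of √(1.4² + 1.3²) ≈ 1.9.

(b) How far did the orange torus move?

2.9

From (14.7, 6.6) to (13.1, 4.2), the orange torus covered √(1.6² + 2.4²) ≈ 2.9 units.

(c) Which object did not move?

the white cube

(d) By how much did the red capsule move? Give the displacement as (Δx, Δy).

(-1.0, -2.8)

From the two frames, the red capsule sits at roughly (2.1, 8.6) before and (1.1, 5.8) after.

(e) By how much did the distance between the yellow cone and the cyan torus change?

+0.5

The distance was about 12.3 in the first image and 12.8 in the second, so they moved 0.5 units further apart.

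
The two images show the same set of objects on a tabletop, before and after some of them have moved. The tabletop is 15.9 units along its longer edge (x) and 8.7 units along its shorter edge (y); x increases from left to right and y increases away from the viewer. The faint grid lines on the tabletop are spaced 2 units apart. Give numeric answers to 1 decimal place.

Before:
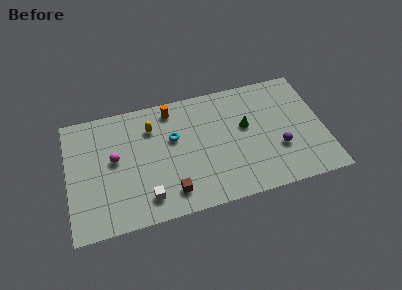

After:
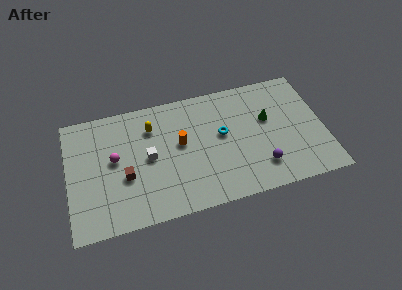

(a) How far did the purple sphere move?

1.6

From (13.0, 3.0) to (11.8, 2.0), the purple sphere covered √(1.2² + 1.0²) ≈ 1.6 units.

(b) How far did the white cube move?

2.8

From (4.7, 1.6) to (5.0, 4.4), the white cube covered √(0.3² + 2.8²) ≈ 2.8 units.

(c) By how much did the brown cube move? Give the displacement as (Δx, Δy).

(-2.7, 1.8)

The brown cube started near (6.2, 1.6) and ended near (3.5, 3.4).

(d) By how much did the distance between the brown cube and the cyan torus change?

+2.5

The distance was about 3.8 in the first image and 6.3 in the second, so they moved 2.5 units further apart.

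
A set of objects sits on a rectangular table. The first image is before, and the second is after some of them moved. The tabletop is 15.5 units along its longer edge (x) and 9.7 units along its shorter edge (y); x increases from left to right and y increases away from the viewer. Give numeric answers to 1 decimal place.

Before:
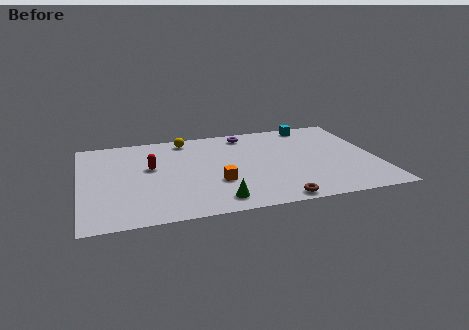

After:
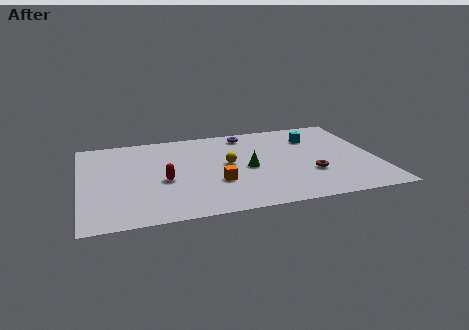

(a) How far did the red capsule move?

1.7

From (3.7, 5.7) to (4.3, 4.1), the red capsule covered √(0.6² + 1.6²) ≈ 1.7 units.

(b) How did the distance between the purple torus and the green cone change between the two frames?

-3.4

The distance was about 7.3 in the first image and 3.9 in the second, so they moved 3.4 units closer together.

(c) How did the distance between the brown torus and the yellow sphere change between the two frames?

-4.1

Before: roughly 8.8 units apart; after: 4.7. That's 4.1 units closer together.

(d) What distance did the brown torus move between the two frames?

3.1

From (9.9, 0.8) to (11.9, 3.2), the brown torus covered √(2.0² + 2.4²) ≈ 3.1 units.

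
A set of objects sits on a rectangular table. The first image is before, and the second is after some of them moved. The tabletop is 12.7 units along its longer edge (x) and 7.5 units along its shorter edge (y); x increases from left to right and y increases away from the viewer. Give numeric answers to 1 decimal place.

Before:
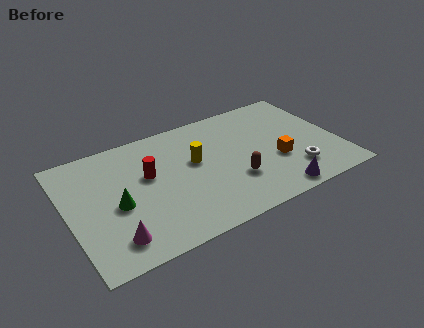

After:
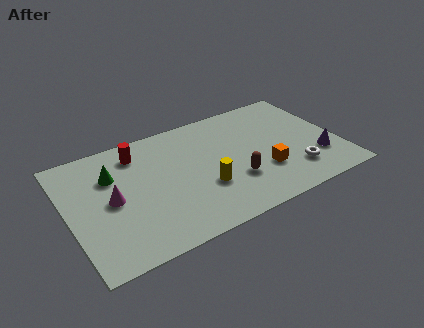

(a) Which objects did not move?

the brown capsule and the white torus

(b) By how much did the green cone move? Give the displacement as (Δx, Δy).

(0.0, 1.9)

From the two frames, the green cone sits at roughly (2.2, 3.3) before and (2.2, 5.2) after.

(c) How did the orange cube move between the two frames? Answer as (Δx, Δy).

(-0.7, -0.4)

From the two frames, the orange cube sits at roughly (9.7, 2.8) before and (9.0, 2.4) after.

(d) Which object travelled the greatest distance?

the purple cone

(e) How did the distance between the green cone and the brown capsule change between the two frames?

+0.6

The distance was about 5.5 in the first image and 6.1 in the second, so they moved 0.6 units further apart.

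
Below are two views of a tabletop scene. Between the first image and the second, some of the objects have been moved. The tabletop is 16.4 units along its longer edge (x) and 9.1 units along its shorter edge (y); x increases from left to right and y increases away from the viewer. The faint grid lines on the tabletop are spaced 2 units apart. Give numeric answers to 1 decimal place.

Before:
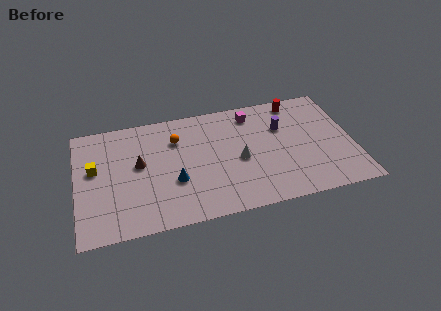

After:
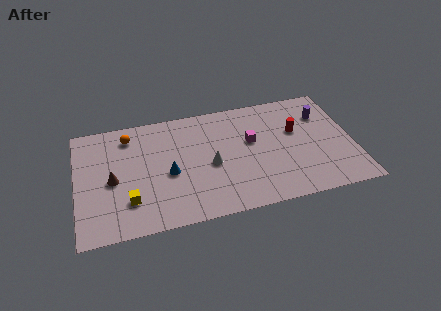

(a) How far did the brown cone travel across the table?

1.8

The brown cone moved from about (3.7, 5.1) to (2.1, 4.2), a distance of √(1.6² + 0.9²) ≈ 1.8.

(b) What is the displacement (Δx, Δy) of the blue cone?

(-0.3, 0.7)

The blue cone started near (5.7, 3.3) and ended near (5.4, 4.0).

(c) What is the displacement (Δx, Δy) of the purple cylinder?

(2.5, 0.5)

The purple cylinder started near (12.3, 6.1) and ended near (14.8, 6.6).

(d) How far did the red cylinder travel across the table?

2.4

The red cylinder moved from about (13.3, 8.0) to (13.1, 5.6), a distance of √(0.2² + 2.4²) ≈ 2.4.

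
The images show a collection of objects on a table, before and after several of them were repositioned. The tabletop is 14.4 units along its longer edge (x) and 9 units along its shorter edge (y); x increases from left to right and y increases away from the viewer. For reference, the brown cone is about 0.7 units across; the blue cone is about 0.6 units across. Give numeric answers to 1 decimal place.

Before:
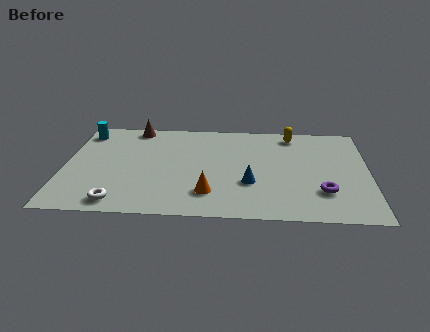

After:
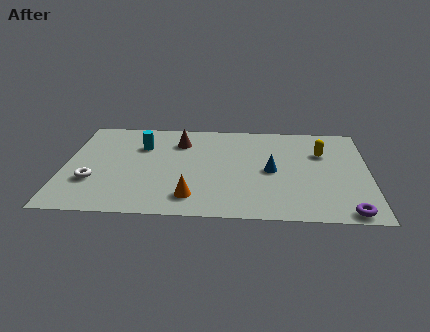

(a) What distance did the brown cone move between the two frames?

2.6

From (3.2, 8.1) to (5.4, 6.8), the brown cone covered √(2.2² + 1.3²) ≈ 2.6 units.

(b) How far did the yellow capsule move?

2.2

From (10.8, 7.8) to (12.2, 6.1), the yellow capsule covered √(1.4² + 1.7²) ≈ 2.2 units.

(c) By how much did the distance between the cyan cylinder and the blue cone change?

-2.6

The distance was about 9.1 in the first image and 6.5 in the second, so they moved 2.6 units closer together.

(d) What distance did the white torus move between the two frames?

2.2

From (2.7, 1.1) to (1.4, 2.9), the white torus covered √(1.3² + 1.8²) ≈ 2.2 units.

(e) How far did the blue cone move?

1.6

The blue cone was near (8.8, 3.1) before and (9.8, 4.3) after, so it travelled √(1.0² + 1.2²) ≈ 1.6 units.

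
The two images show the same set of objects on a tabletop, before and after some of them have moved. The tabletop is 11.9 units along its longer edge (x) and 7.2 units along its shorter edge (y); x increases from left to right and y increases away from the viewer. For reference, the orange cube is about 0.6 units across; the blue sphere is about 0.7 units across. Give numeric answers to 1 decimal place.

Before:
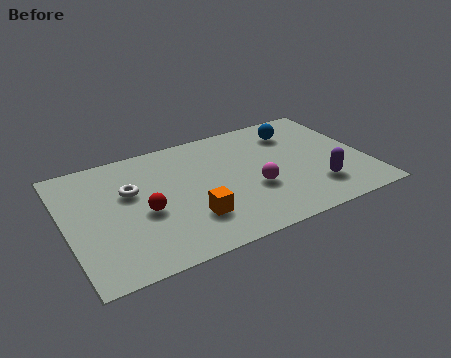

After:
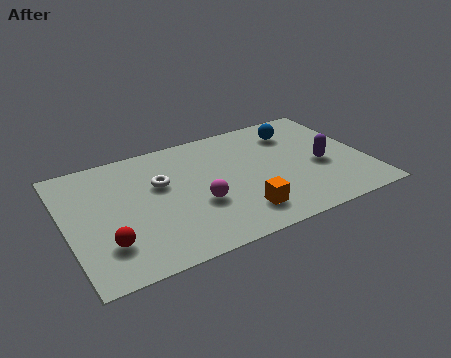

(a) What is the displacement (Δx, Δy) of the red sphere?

(-1.6, -1.2)

The red sphere started near (3.0, 3.1) and ended near (1.4, 1.9).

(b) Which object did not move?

the blue sphere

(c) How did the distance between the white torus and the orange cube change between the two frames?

+0.8

They were about 3.3 units apart before and 4.1 after — 0.8 units further apart.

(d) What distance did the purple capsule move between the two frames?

1.4

The purple capsule was near (9.7, 1.8) before and (10.1, 3.1) after, so it travelled √(0.4² + 1.3²) ≈ 1.4 units.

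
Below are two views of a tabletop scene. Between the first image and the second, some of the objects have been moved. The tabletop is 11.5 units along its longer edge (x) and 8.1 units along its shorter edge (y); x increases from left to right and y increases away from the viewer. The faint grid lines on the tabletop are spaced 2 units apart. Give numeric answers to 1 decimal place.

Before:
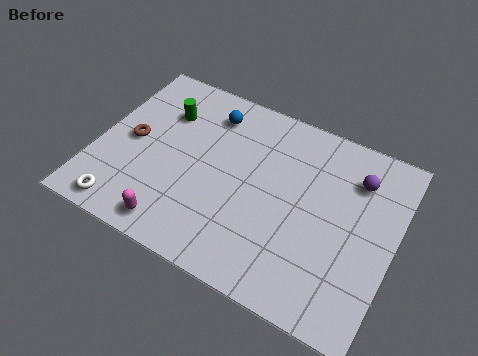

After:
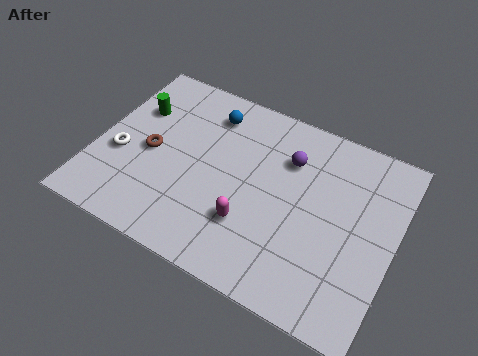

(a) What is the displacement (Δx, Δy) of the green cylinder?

(-1.1, -0.3)

The green cylinder started near (2.3, 5.8) and ended near (1.2, 5.5).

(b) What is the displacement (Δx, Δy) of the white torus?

(-0.5, 2.3)

The white torus was at about (1.5, 0.9) and moved to about (1.0, 3.2).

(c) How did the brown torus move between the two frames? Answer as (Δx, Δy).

(0.8, -0.2)

From the two frames, the brown torus sits at roughly (1.3, 4.0) before and (2.1, 3.8) after.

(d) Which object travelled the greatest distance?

the magenta capsule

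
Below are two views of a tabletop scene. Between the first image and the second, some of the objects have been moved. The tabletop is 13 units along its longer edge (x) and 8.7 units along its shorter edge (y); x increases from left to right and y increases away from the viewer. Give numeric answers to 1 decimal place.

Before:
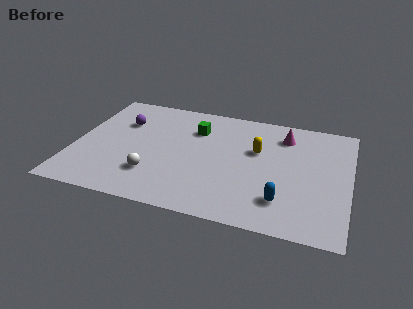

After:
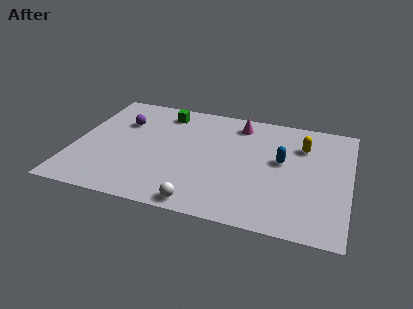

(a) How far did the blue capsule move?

2.9

From (10.0, 2.0) to (9.8, 4.9), the blue capsule covered √(0.2² + 2.9²) ≈ 2.9 units.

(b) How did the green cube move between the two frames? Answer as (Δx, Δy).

(-1.6, 1.0)

From the two frames, the green cube sits at roughly (5.6, 6.3) before and (4.0, 7.3) after.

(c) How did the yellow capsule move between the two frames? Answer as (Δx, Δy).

(2.1, 0.9)

The yellow capsule was at about (8.6, 5.4) and moved to about (10.7, 6.3).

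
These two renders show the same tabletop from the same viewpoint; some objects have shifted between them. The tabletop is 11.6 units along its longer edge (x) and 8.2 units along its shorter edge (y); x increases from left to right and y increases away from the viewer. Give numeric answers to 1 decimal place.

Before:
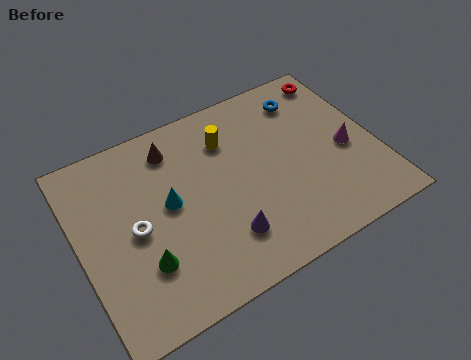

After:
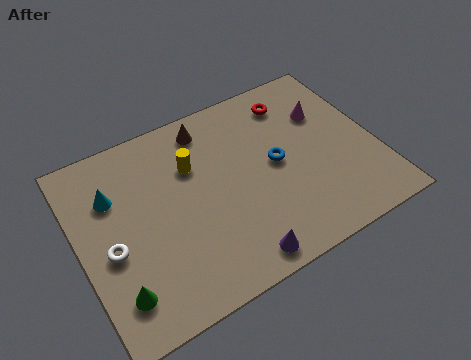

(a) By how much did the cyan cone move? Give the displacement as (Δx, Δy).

(-2.0, 1.3)

The cyan cone was at about (3.5, 4.4) and moved to about (1.5, 5.7).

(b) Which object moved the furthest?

the blue torus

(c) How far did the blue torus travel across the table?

2.9

From (9.3, 6.6) to (7.7, 4.2), the blue torus covered √(1.6² + 2.4²) ≈ 2.9 units.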